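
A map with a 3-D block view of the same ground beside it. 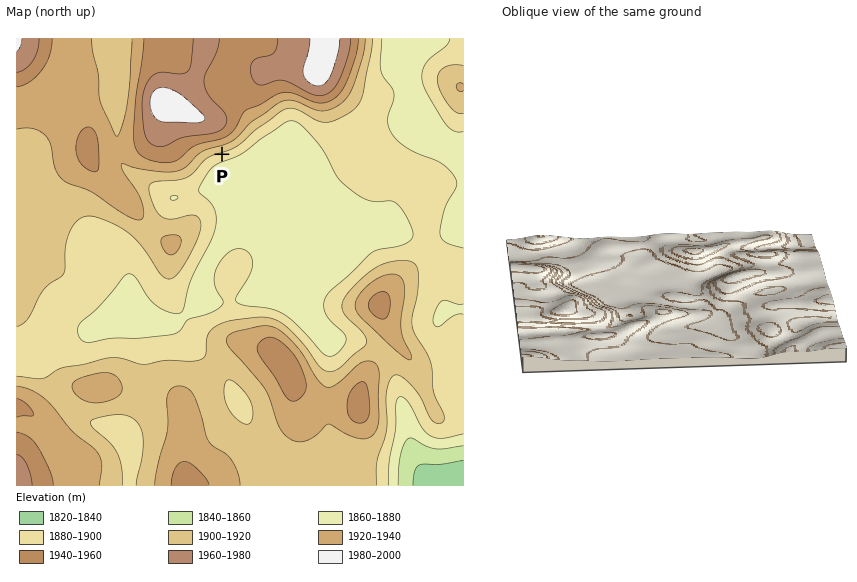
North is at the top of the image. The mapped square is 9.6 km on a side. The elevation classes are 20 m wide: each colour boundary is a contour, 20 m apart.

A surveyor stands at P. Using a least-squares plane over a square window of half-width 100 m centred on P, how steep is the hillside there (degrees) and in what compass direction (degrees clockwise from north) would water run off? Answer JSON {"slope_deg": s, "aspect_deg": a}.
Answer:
{"slope_deg": 7, "aspect_deg": 163}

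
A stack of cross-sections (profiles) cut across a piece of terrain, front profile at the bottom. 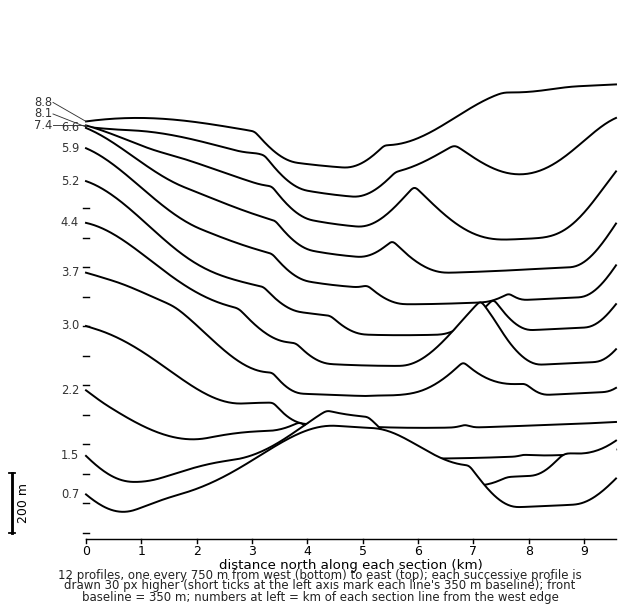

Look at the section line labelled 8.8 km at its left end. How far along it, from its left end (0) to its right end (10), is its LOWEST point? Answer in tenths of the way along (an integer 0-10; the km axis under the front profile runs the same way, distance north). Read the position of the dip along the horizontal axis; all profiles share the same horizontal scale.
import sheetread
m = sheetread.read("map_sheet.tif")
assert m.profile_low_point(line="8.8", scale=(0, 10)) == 5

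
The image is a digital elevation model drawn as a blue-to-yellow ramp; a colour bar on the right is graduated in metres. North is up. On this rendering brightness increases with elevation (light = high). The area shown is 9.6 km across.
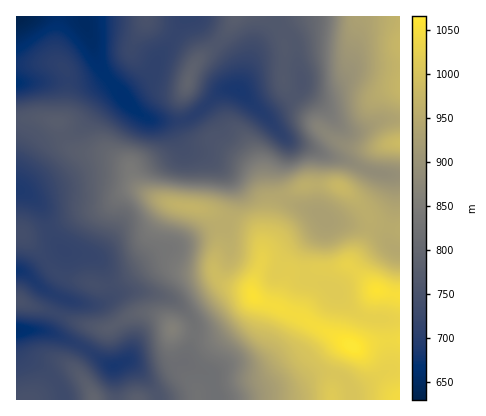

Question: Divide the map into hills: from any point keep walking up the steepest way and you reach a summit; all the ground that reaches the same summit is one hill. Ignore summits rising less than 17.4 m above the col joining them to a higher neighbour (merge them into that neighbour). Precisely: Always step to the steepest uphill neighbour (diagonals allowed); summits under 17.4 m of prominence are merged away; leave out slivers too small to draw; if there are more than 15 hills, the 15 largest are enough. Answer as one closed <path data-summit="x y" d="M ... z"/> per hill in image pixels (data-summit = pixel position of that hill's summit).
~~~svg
<path data-summit="352 346" d="M276 16l-84 0 39 42 5 14 2 18-12-1-6 3-26 23-14 6-32-2-10-7-13-12-18-22-10-18-13-44-68 0 0 174 10 3 12 9 6 10 8 24 11 14-37 24 20 17 32 12 22 1 18-10 14-3 32 5 14 7 11 11 6 12-1 10-9 24-33 14-13-4 17 22 2 8 242 0 0-80-36-3-12-8-17-19 20-24 23-20 10-3 8 6 4-1 0-72-9 0 4 8 0 22-7 24 0 10-8-9-18-5-34-5-8-7-24-9-13-9-5-12 0-16 9-24-3-8-18-20 28-20 7-8 1-8-5-18-2-20-19-18z"/><path data-summit="400 46" d="M400 16l-123 0-1 8 19 18 7 46 16 14 18 20 10 8 10 1 26-11 18-2z"/><path data-summit="172 330" d="M138 291l-18 2-20 11-6 1-32-7-10 26-6 6 40 18 26 18 16-5 14 11 10 2 32-12 10-26 1-10-2-6-19-19-10-5z"/><path data-summit="340 186" d="M286 139l0 11-8 18 0 16 5 12 5 5 26 10 18 11 44 7 4 2 8 9 0-10 7-24 0-22-5-9-26-6-18-9-24-6z"/><path data-summit="188 82" d="M192 16l-6 0-2 2-9 18-16 20-7 18-28 22 14 16 10 7 12 2 28-2 16-12 16-15 6-3 11-1-1-16-5-14z"/><path data-summit="400 142" d="M302 84l-8 12-28 20 22 24 34 14 24 6 28 12 26 2 0-55-18 1-26 11-10-1-10-8-18-20-16-14z"/><path data-summit="146 16" d="M186 16l-102 0 13 44 10 18 17 19 28-23 7-18 16-20z"/><path data-summit="94 400" d="M40 330l-24 0 4 18 8 11 12 7 15 14 7 10 2 10 52 0-2-34-42-25z"/><path data-summit="378 290" d="M388 243l-16 7-37 42 17 17 12 8 36 3 0-70-4-1z"/><path data-summit="22 234" d="M20 190l-4 0 0 80 12 3 35-23-11-14-11-30-7-7z"/><path data-summit="20 302" d="M22 271l-6 1 0 58 30 1 6-7 9-26-21-11z"/><path data-summit="138 400" d="M126 361l-12 5 2 34 42 0 0-4-6-10-20-22z"/>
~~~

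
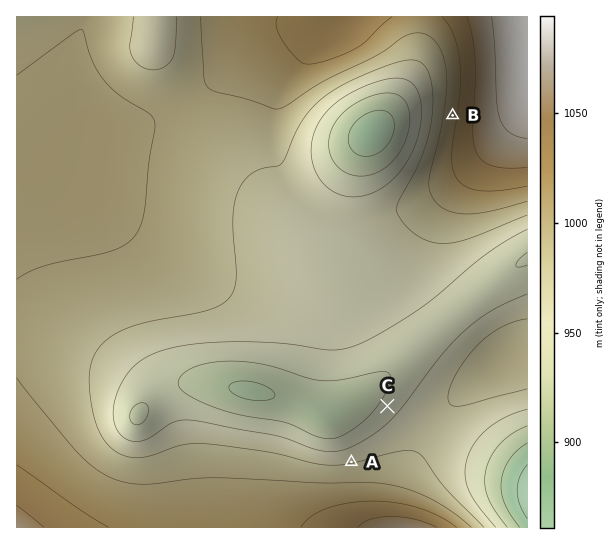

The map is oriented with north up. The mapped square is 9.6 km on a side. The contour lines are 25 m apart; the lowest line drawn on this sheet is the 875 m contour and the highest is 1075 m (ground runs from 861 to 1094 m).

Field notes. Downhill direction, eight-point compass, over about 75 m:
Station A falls N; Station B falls W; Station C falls NW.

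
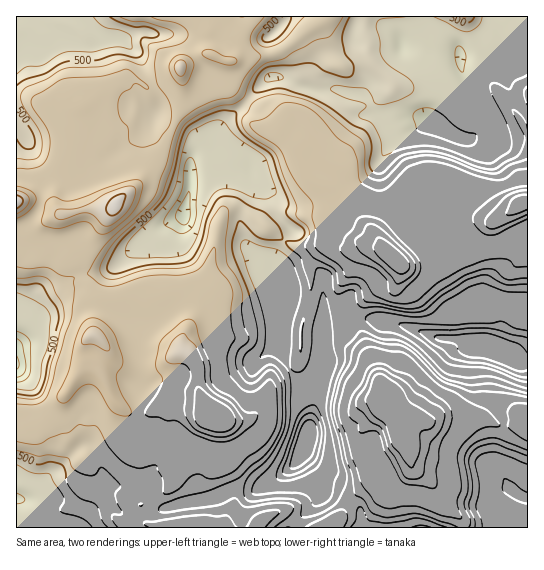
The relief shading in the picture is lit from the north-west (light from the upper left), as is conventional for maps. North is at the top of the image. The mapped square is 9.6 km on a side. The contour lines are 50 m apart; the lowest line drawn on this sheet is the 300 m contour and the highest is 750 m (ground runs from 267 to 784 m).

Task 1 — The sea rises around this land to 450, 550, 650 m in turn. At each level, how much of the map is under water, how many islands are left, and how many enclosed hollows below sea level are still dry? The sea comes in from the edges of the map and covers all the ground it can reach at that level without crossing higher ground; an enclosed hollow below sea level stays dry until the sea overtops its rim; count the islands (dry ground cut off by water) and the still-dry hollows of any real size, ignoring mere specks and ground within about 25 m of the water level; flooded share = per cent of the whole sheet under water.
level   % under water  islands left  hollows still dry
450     16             0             2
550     45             0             0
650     89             6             0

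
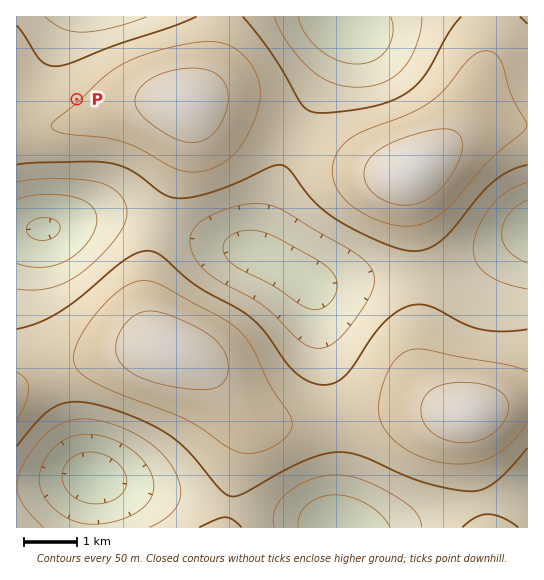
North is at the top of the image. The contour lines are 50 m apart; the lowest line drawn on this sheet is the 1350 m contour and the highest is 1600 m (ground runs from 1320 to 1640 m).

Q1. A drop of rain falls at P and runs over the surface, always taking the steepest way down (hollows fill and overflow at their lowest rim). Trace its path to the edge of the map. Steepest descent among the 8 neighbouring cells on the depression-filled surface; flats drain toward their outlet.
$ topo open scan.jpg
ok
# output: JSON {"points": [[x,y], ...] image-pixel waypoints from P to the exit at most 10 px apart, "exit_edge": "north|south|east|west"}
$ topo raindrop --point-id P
{"points": [[77, 99], [66, 89], [61, 78], [61, 67], [61, 57], [61, 46], [61, 35], [65, 25], [69, 17]], "exit_edge": "north"}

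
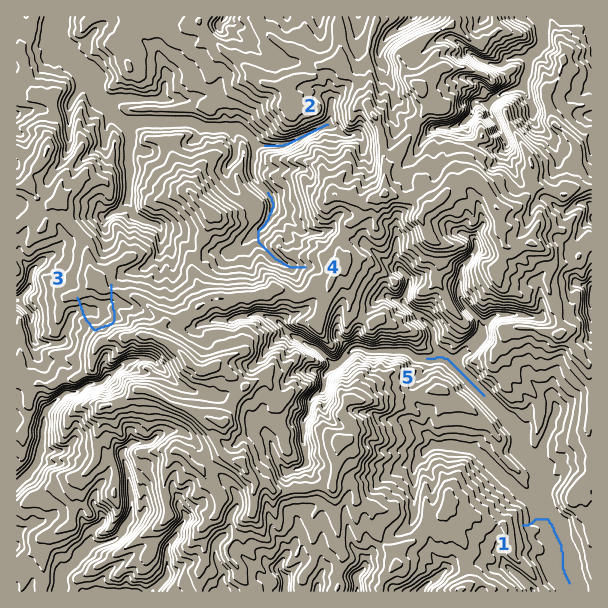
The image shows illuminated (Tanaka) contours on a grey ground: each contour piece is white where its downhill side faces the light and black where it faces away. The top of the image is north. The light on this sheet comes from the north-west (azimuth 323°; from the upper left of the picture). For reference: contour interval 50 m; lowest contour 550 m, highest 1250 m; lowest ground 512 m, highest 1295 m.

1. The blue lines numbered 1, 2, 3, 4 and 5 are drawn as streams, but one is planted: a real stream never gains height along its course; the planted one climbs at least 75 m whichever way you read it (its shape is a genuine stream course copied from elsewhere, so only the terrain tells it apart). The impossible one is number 3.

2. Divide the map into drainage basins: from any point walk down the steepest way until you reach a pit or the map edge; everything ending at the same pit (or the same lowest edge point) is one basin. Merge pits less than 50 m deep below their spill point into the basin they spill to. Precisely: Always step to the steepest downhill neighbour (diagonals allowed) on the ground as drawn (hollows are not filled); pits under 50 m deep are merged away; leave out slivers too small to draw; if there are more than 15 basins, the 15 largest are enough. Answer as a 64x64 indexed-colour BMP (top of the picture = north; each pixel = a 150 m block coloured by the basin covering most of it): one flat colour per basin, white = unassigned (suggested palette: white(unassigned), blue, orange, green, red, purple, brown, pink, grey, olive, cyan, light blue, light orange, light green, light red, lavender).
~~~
<image width="64" height="64" href="data:image/bmp;base64,Qk12CAAAAAAAAHYAAAAoAAAAQAAAAEAAAAABAAQAAAAAAAAIAAATCwAAEwsAABAAAAAAAAAA////ALR3HwAOf/8ALKAsACgn1gC9Z5QAS1aMAMJ34wB/f38AIr28AM++FwDox64AeLv/AIrfmACWmP8A1bDFAAAERERERERERESqqqp3d3cAAMzMy7u7u7sRHu7uERERAARERERERERERKqqp3d3dwAAzMzLu7u7u+7u7u4REREABERERERERERESqqnd3d3AADMzMy7u7u77u7u4REREQAERERERERERERKqnd3d3dwAMzMzLu7u7vu7u4RERERAAREREREREREREqnd3d3d3AAzMzMG7u7u+7u4REREREABERERERERERESqp3d3d3cADMzMERu7u77u7hEREREQAARERERERERERKqqd3d3dwAMzMEREbu77u7hERERERAAAAREREREREREqqp3d3d3AAzMwRERG77u7uEREREREAAABERERERERERKqqd3d3cADMzBERERvu4REREREREQAAAERERERERERESqp3d3d3AMzBEREREeERERERERERVQAARERERERERERKqnd3d3d8zBERERERERERERERERFVVQAERERERERERKqqpxERd3zMEREREREREREREREREVVVVQRERERERERKqqoRERERHMERERERERERERERERERVVVVVUREREREREqqqhERERERERERERERERERERERERFVVVVVVERERERERKqhEREREREREREREREREREREREREVVVVVVUREREREREQRERERERERERERERERERERERERERVVVVVVREREREREQRERERERERERERERERERERERERERFVVVVVVERERERERBEREREREREREREREREREREREREREUVVVVVUREREREREERERERERERERERERERERERERERERRVVVVVREREREREVRERERERERERERERERERERERERERFFVVVVVURERERFVVUREREREREREREREREREREREREREUVVVVVVVUREVVVVVRERERERERERERERERERERERERERRFVVVVVVVVVVVVVVURERERERERERERERERERERERERFGZmVVVVVVVVVVVVVREREREREREREREREREREREREREWZmZmZVVVVVVVVVURERERERERERERERERERERERERERZmZmZlVVVVVVURERERERERERERERERERERERERERER9mZmZmZVVVVVURERERERERERERERERERERERERERERH2ZmZmZlVVVVURERERERERERERERERERERERERERERH/ZmZmZmZmZVYRERERERERERERERERERERERERERERH/9mZmZmZmZmZhEREREREREREREREREREREREREREREf/2ZmZmZmZmZmIiEREREREREREREREREREREREREREf//ZmZmZmZmZmIiIhERERERERERERERERERERERERER//9mZmZmZmZmIiIiIhERERERERERERERERERERERERH//2ZmZmZmIiIiIiIiIiIiESIhERERERERERERERERH///ZmZmZmIiIiIiIiIiIiIiIiIhEREREREREREREREf//9mZmZmIiIiIiIiIiIiIiIiIiERERERERERERERER///2ZmZmYiIiIiIiIiIiIiIiIiIhEREREREREREREREf//ZmZmZiIiIiIiIiIiIiIiIiIiEREREREREREREREZmZ9mZmZmIiIiIiIiIiIiIiIiIiIREREREREREREZEZmZn2ZmZmIiIiIiIiIiIiIiIiIiIhEREREREREREZmZmZmZZmZmIiIiIiIiIiIiIiIiIiIiIRERERERERERmZmZmZkGZmYiIiIiIiIiIiIiIiIiIiIiERERERERERGZmZmZmQBmYiIiIiIiIiIiIiIiIiIiIiIREREREREREZmZmZmZAGIiIiIiIiIiIiIiIiIiIiIiIiERERMxERETM5mZmZkAIiIiIiIiIiIiIiIiIiIiIiIiIiMzMzMRETMzOZk5mSIiIiIiIiIiIiIiIiIiIiIiIiIiIzMzMzERMzMzMzMzIiIiIiIiIiIiIiIiIiIiIiIiIiIjMzMzMzMzMzMzMzMiIiIiIiIiIiIiIiIiIiIiIiIiIiMzMzMzMzMzMzMzMyACIiIiIiIiIiIiIiIiIiIiIiIiKDMzMzMzMzMzMzMzAAAiIiIiIiIiIiIiIiIiIiIiIiIogzMzMzMzMzMzMzMAACIiIiIiIiIiIiIiIiIiIiIiIiiIMzMzMzMzMzMwAwAAIiIiIiIiIiIiIiIiIiIiIiIiiIgzMzMzMzMzMwAAAAAiIiIiIiIiIiIiIiIiIiIiIiKIiIMzMzMzMzMzAAAAACIiIiIiIiIiIiIiIiIiIiIiKIiIiDMzMzMzMzMwAAAAIiIiIiIiIiIiIiIiIiIiIiIoiIiIMzMzMzMzMzMzIiIiIiIiIiIiIiIiIiIiIiIiIiiIiIMzMzMzMzMzMzMiIiIiIiIiIiIiIiIiIt0iIiIiCIiIMzMzMzMzMzMzMyIiIiIiIiIiIiIiIiLd3d3SIiAIiIMzMzMzMzMzMzMzIiIiIiIiIiIiIiIiLd3d3d0iAAiIgzMzMzMzMzMzMzMiIiIiIiIiIiIiIiLd3d3dAAAACIiDMzMzMzMzMzMzMyIiIiIiIiIiIiIiLd3d3QAAAAAIiIgzMzMzMzMzMzMzIiIiIiIiIiIiIiLd3d3QAAAAAAiIiIMzMwAzMzMzMzMiIiIiIiIiIiIiLd3d0AAAAAAAAIiIiIMwAAMzMzMzMyIiIiIiIiIiIiLd3d3QAAAAAAAAiIiIiIAAAzMzMzMz"/>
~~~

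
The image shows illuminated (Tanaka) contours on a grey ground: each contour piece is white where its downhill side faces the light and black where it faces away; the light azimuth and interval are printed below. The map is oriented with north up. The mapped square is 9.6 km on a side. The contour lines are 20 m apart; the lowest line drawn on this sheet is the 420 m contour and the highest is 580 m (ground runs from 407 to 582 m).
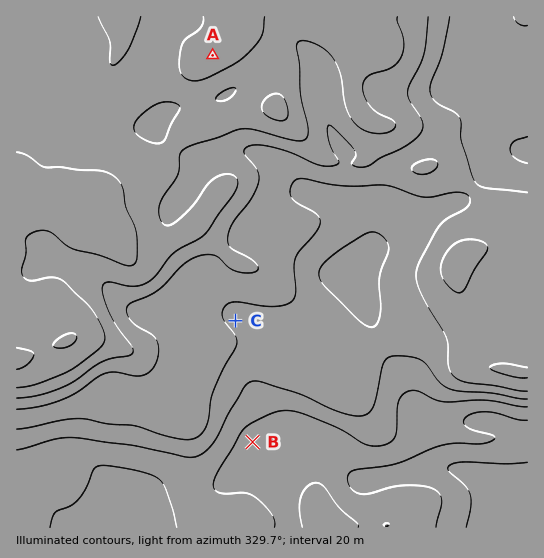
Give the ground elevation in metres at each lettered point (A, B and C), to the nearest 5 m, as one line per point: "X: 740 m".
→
A: 575 m
B: 455 m
C: 500 m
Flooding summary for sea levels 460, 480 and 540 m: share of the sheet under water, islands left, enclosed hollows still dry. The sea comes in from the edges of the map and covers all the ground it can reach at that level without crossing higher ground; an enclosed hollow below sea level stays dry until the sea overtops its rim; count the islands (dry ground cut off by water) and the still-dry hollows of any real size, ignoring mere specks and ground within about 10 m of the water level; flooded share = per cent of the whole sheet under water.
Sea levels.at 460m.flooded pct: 14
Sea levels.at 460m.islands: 0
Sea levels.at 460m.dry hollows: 0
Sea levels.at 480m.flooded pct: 23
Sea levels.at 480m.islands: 0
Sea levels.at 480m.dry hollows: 0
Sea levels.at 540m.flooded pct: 71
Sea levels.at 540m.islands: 0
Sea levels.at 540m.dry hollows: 0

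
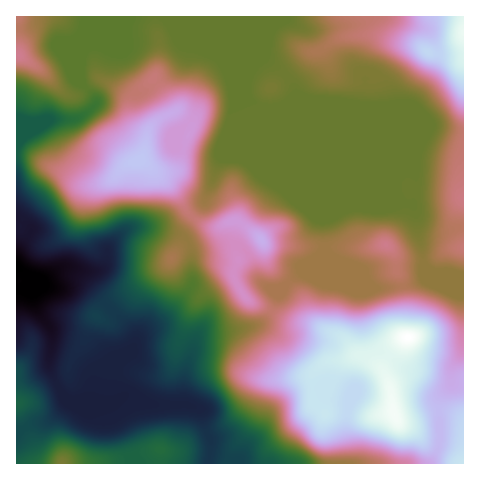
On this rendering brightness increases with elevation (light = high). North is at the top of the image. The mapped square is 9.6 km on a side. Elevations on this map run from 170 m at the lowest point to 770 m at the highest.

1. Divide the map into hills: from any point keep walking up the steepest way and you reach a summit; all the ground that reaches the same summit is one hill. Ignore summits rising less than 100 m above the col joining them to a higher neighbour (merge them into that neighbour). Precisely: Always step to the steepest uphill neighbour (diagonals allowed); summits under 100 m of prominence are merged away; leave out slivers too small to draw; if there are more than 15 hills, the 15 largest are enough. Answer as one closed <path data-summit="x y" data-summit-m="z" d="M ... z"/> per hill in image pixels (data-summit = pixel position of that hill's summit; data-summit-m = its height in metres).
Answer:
<path data-summit="407 337" data-summit-m="770" d="M167 18l-3 1 18 23 33 15 37 46 11 6 26 28 35 86 0 28-13 10-11 13-19 16-9 22-10 11-26 7-30 1-10 8-12 38-1 27 16 4 3 4 2 13 7 15-2 23 254 1 1-186-18-5-11 1-11-7-2-21-5-15 0-13-4-12 3-18 0-9-3-11-137-58 11-4 9-9-6-17-11-12-15-10z"/><path data-summit="137 161" data-summit-m="648" d="M160 16l-73 0-2 32-5 13 0 21 14 15 0 9-17 13-29 1-22 14-10 10 0 77 10 4 5 5-15 26 0 11 17 11 10 3 19-13 13 0 15 4 8-2 8-8 3-16 17-16 7-3 19 0 27 5 26-31 25-63 0-11 4-21-1-17-6-16-12-16-33-15-8-9-6-11z"/><path data-summit="463 33" data-summit-m="746" d="M463 16l-302 1 103 41 15 10 11 12 6 17-9 9-11 4 135 56 5 13-3 27 4 12 0 13 5 15 2 21 11 7 11-1 17 4z"/><path data-summit="262 239" data-summit-m="617" d="M230 78l4 28-4 21 0 11-25 63-24 30-13 0 15 5 7 9 2 40-21 27-9 8-16 10-9 9-4 10-19 14-6 13 1 27 20-8 24 9 29 0 3-33 11-32 10-8 30-1 26-7 10-11 9-22 19-16 11-13 13-10-1-34-34-80-26-28-11-6-6-9z"/><path data-summit="62 463" data-summit-m="439" d="M31 288l-2 2-13 1 1 173 192-1 2-23-12-32-12-4-34 0-24-9-21 9-6 0-12-4-20 1-4-2-16-29-1-9 3-15 0-13-17-29z"/><path data-summit="18 55" data-summit-m="529" d="M85 16l-69 1 1 126 9-9 22-14 29-1 17-13 0-9-14-15 0-21 5-13z"/>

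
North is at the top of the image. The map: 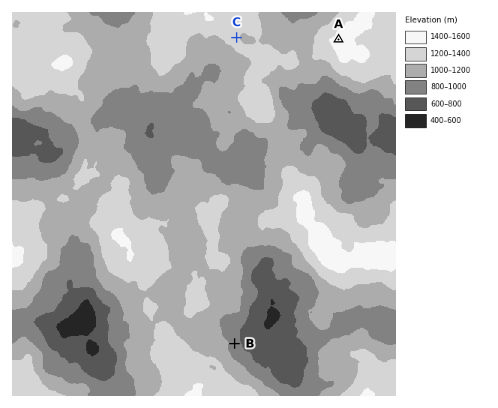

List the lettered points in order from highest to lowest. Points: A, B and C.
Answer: A C B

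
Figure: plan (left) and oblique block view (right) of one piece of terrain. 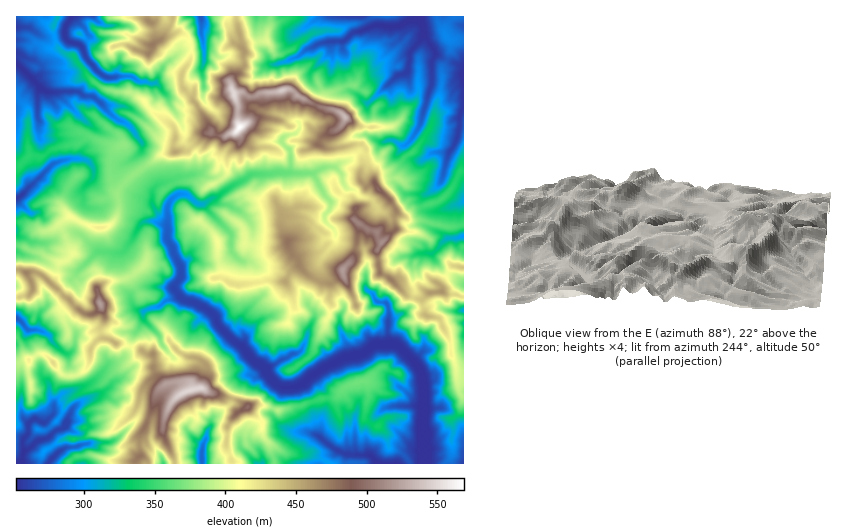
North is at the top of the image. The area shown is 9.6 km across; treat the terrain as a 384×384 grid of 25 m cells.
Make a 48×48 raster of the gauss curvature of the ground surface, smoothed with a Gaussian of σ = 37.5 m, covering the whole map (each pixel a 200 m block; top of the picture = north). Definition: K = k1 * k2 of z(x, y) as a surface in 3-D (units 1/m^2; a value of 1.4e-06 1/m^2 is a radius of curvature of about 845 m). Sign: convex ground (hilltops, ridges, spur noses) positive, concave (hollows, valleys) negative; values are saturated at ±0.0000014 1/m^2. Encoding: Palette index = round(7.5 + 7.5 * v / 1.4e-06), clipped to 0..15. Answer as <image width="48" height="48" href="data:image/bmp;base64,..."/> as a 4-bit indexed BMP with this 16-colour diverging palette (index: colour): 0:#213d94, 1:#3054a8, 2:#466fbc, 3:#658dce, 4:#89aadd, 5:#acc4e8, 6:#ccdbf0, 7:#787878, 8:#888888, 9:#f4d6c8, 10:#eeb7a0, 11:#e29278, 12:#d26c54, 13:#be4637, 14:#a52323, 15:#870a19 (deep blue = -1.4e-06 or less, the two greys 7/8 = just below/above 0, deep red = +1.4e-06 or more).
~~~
<image width="48" height="48" href="data:image/bmp;base64,Qk32BAAAAAAAAHYAAAAoAAAAMAAAADAAAAABAAQAAAAAAIAEAAATCwAAEwsAABAAAAAAAAAAlD0hAKhUMAC8b0YAzo1lAN2qiQDoxKwA8NvMAHh4eACIiIgAyNb0AKC37gB4kuIAVGzSADdGvgAjI6UAGQqHAHdoP2Z1Z7utB5mXesVziHhnhol2d4h4eHeXlaiHWHVWh4uZeGmId3iXd3iKloiIeIZ4aZWUloY2iJHEeYZYiIeHp3eFeHd3mHTzSIbMloltd26bWnh5l4iIh3enh3iHWKaHu3a2eHdliYpSKMald3d3h3dmiXdKp2NWaGt3Z4hXeXZaj4G093iIh4d5jTdMUT9op6WImGiHZ314Av8gd1SGeYd5l2dbq3mEaXeGeHeIeGaKI4Zo2JiTl3dopWeFeI12KGZ4iHlrh4mKqHl5VXdpmIiHpnd4eHCYd2lneIhSiKdJd4Zzr1h2iIaGr0d9iHj8xnh3iImGmlWWhodwuniHhpmeOGdpN1kFmXiZWGiWVoqXh5WIi4SFeIlHWHHCxll3VmpN8w+qmKZXhmeZamZeVmd4ZyX6N1bYjWhFlpZz2Ie3hpqHeIiHdmh2ev13WuZoVphhl4RnZ4p6eXWYi2mIx32CCQh6mI8pd2mnSJT3ddJYiId4hXiIbWY8Xxx1eZJod5cOZ0o687ZreHh4h4WCRPDwLoVnHvxqbFf/R2uzCnl4d3d3dol5iS6+mhNqiZyJRob6qHd5oOaYiIend4iGgi/TaGicONRZa3SxRnd0cNOpeIdluHd3L1D02VeoaU1nV3dHd3h18MmHd3iIdId2xn7wemiUCndXeHeHiIiGlzeGeIeIh4h2iNUoxpWI7FeHd5eHeIialZd4d4d3d4d3iGCrl5lmqGd4h4d3d3hXWpeJh4d4iIeHihl8SWi1aneYd4d2d3i6Ooh4aId3iIh4mFhaNoajiIeWd3aah3Wjmohnd3iIeHd1mYZ5yWhnln1ZeXiJd3elhXtnmHeHeHeHd3imN1eIiEiXh4iId3dnP645aIh3d4mmhveIOWWHh2iHhneHd4d4k0VoiHdrd4eHVUN27HiHh5h3d3h3h4d4SWqnh4d4iHiImIi4WIdnZ4iHiIiHd3d4d3d2d3d3d3dpl7TraXeNd4eGl7t3d3d4iHiJhYh3dnd3d4c1eHaIeXeoiHZ3d3dWaFeHaoh3hWiHd3ZlhXmoeIdlZ4Z3iJV27GeIdVlptvSZaHhNqJeEl4e4d4d3eJxXZ1VX1Wl0ejmWVnt+NnWIeYd3eIeHa5d4eIjwT4d3lZZ4qKKniIaHeHqlaWhpiId3hndo7PZ3fIiIagC2mHh4lohsuYfGTGd4eHeKoIVZVnh4v30cinmXl3ZndWhbV5lZWJNXsop4dpAHkInXh2d3d3d4doS6hkp4l1YmXSCls5uohE4meHaHh4d3d6gUadpneW7Xp9yT/otodohsh4iFh3d3h3Sa8KeVmFN30dWooUvJeHh4h4eIeHiHd3WfWjhlaIlLR2h5iFZ3h4d3aIh5d3d3iMX2uWjnd5nFeChZWFdmeWd3d4h3aHl3dkd38sWXeFdmmKd4XGuWiJeHh3d4iIeHSLCzVkh6d4h7eGSImWaKVZd3d4d4iHiIdfKMqqUnV3h3aIiHiHiHx4h4h3eIeId3xGRb+TvId8inhnh3WIdph4V4d3eHeA=="/>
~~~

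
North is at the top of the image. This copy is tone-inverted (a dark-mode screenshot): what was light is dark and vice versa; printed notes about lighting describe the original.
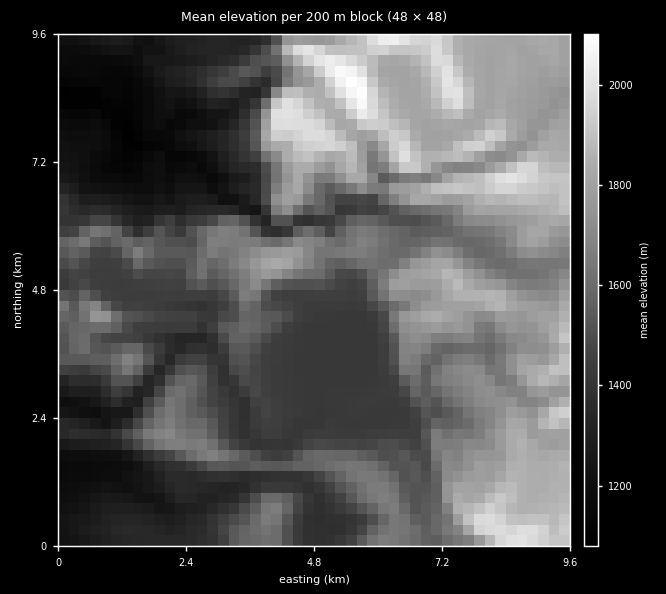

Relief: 1070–2110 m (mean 1560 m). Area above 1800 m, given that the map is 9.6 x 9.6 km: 18.9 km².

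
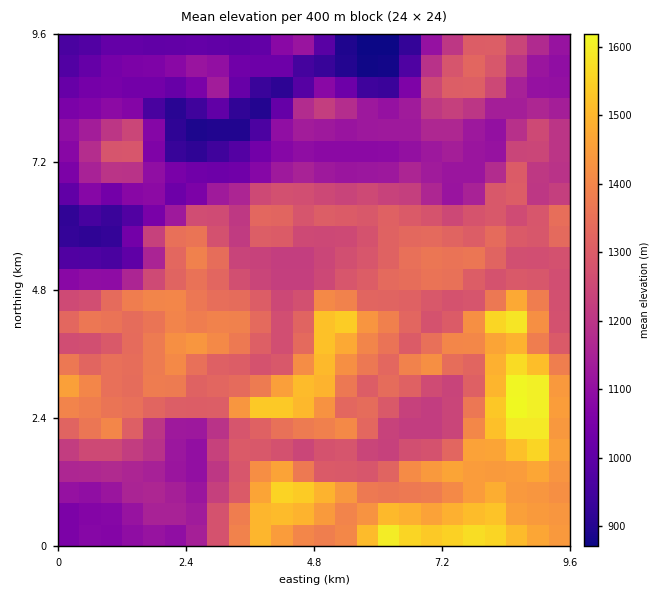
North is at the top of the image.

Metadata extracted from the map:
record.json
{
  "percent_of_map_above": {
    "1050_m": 86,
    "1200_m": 63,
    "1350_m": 28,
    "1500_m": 7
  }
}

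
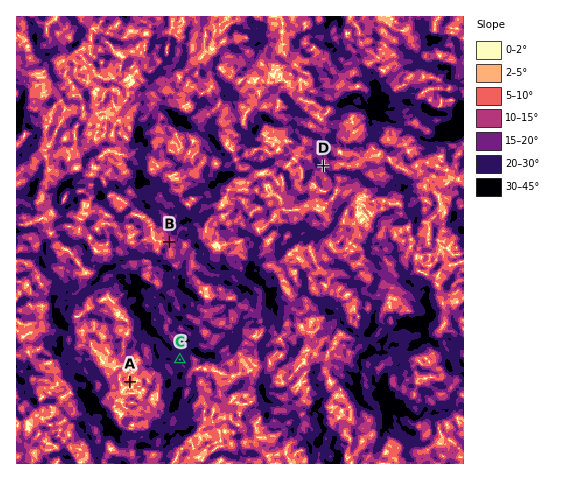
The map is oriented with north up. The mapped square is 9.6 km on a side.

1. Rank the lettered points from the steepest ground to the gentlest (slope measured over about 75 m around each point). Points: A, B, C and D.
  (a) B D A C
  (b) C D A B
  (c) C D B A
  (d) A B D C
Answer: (c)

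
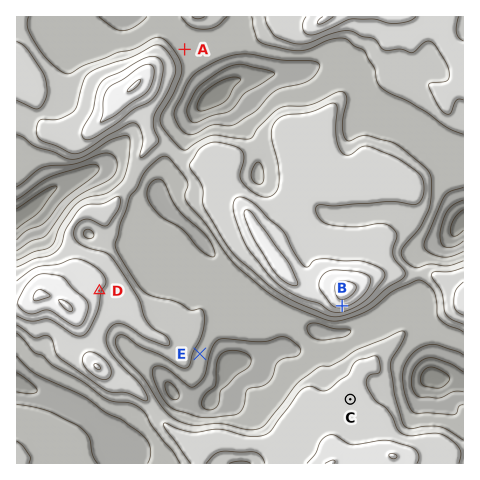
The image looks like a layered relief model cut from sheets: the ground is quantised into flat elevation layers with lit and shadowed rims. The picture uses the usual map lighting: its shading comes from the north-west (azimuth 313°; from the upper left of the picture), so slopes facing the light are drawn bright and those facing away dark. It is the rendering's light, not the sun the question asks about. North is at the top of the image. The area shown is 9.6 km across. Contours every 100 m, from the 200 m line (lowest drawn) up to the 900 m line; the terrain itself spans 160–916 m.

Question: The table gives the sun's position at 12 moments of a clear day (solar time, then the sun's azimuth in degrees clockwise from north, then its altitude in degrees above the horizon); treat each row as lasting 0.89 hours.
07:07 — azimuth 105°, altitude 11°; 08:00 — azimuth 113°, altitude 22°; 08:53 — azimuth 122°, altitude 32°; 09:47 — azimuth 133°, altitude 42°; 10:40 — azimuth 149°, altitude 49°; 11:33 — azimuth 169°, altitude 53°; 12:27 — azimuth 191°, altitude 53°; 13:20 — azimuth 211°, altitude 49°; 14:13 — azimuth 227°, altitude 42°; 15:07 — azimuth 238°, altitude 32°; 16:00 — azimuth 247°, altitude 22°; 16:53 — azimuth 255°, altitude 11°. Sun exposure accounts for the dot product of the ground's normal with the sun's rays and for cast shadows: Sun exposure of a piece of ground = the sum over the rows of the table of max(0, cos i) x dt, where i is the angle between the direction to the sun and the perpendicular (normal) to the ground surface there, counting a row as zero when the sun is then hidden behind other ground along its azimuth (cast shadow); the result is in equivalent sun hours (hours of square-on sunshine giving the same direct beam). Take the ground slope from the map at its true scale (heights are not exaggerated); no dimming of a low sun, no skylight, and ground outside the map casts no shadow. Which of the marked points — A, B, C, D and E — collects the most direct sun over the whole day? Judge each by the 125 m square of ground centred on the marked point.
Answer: B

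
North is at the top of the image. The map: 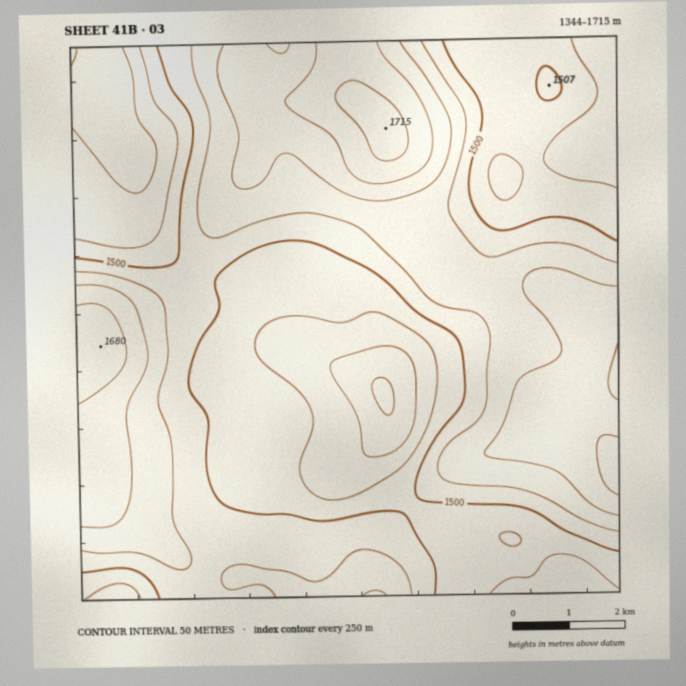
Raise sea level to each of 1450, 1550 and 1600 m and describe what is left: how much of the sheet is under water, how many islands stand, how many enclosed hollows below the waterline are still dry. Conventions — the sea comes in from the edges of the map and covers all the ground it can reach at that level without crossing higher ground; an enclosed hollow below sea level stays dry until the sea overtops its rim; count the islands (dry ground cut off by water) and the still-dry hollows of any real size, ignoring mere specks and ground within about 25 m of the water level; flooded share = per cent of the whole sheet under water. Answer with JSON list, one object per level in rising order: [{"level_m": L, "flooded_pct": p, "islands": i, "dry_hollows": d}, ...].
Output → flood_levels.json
[{"level_m": 1450, "flooded_pct": 9, "islands": 0, "dry_hollows": 1}, {"level_m": 1550, "flooded_pct": 61, "islands": 0, "dry_hollows": 0}, {"level_m": 1600, "flooded_pct": 79, "islands": 0, "dry_hollows": 0}]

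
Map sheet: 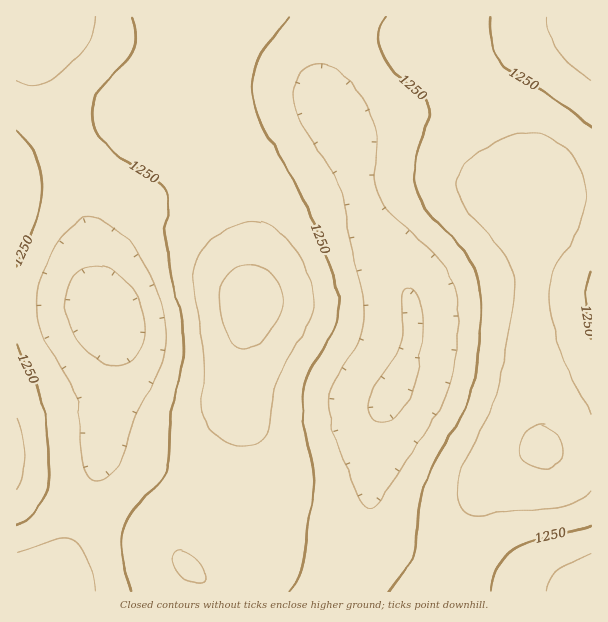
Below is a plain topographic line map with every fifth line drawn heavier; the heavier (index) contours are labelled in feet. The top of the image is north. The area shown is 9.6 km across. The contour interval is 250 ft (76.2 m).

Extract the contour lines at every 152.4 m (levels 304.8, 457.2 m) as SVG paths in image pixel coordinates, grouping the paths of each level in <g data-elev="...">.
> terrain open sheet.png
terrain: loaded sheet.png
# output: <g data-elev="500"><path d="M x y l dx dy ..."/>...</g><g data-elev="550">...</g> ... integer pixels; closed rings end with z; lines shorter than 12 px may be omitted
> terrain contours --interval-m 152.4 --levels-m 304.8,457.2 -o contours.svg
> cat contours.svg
<g data-elev="304.8"><path d="M547 591l4-12 7-9 12-8 21-8"/><path d="M17 553l39-13 9-1 7 1 8 6 7 13 6 17 3 15"/><path d="M368 509l-5-3-4-8-20-50-7-23-3-18 1-12 4-12 21-36 6-15 3-18-2-21-11-48-10-53-8-18-31-49-6-14-2-12 0-13 5-11 7-7 11-4 12 1 12 8 13 13 13 18 5 12 4 13 0 14-2 34 5 18 14 20 37 34 13 15 9 17 5 21 1 24-3 31-4 23-7 19-13 24-50 77-7 8z"/><path d="M93 481l-7-7-4-12-2-15 0-31-3-17-7-16-26-47-6-16-2-17 2-13 3-13 13-28 11-15 9-9 9-6 7-2 12 3 12 7 14 14 12 16 10 19 9 23 5 19 2 18-1 15-4 15-25 48-14 44-6 10-8 8-7 4z"/><path d="M591 80l-18-12-14-17-9-18-3-16"/><path d="M96 17l-2 13-7 14-12 15-16 15-11 7-10 4-11 0-10-4"/></g><g data-elev="457.2"><path d="M196 584l7-1 3-4 0-6-3-6-6-7-9-7-8-3-6 2-2 3-1 5 5 10 9 9z"/><path d="M17 488l6-13 2-17-2-20-6-20"/><path d="M235 444l11 2 9-2 6-3 5-5 3-10 5-33 4-16 8-17 21-33 4-10 2-11 0-13-3-14-6-15-8-13-9-12-9-9-9-5-11-3-9 0-12 3-13 6-12 8-12 13-6 18 0 21 9 60-1 50 2 15 4 10 7 8 9 6z"/><path d="M591 415l-21-41-8-20-9-31-4-27 1-14 4-12 22-38 8-17 3-18-2-17-4-11-6-10-9-10-9-8-9-5-11-3-10-1-11 2-19 8-24 16-11 10-5 12 1 12 5 12 33 39 11 17 6 13 2 15-11 72-5 24-11 30-27 57-4 15 0 14 3 7 5 5 6 3 9 1 33-6 51-4 17-6 10-10"/></g>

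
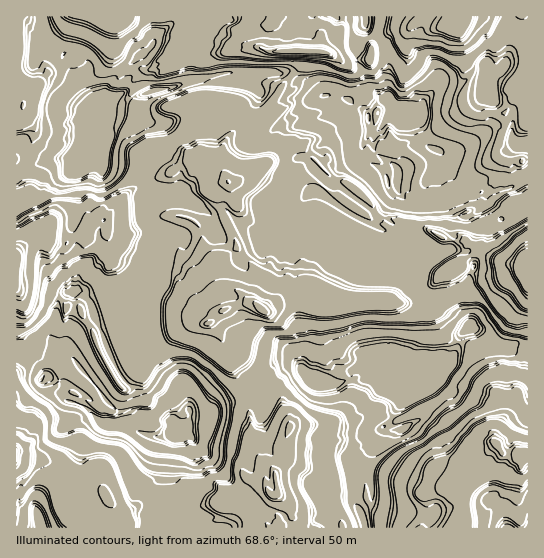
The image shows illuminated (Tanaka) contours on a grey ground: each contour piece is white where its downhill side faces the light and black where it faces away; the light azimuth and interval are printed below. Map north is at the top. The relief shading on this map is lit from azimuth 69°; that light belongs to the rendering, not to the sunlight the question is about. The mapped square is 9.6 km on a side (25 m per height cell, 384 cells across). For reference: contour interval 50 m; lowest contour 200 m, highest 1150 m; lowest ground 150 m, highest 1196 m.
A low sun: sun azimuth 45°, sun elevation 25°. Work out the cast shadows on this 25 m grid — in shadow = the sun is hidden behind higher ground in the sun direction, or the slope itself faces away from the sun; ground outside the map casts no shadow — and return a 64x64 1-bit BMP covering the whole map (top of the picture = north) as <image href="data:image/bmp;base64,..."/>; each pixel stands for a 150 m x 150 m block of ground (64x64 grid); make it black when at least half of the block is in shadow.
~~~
<image width="64" height="64" href="data:image/bmp;base64,Qk0+AgAAAAAAAD4AAAAoAAAAQAAAAEAAAAABAAEAAAAAAAACAAATCwAAEwsAAAIAAAAAAAAA////AAAAAAA8AAAwABoABjgAAeAAGgAAOAABgAASbAA4AAADgBtsADAAAAIAD0AeAAAAAgAKABwAAAAwAAgABgAAACAAAAAGAAAAYAAAABwAAADwAAAAMAAAANAAAAAwAAAG4AAAAAAAAAbgAAAAAAAwHuAAAEAAAHcf4AAAAAAAmA/gAAAAAAB8H+AAAAAAAbsfwAAAAIAKdh/gAAAAABj0H+AOAAAAAOgfwBwAAQAB6B8AAAABAADQPgAAD/08gNBwAP4Pwf8BkGEBj//h/oegYAcf//n/jSBgDh/+Af8EYCAMAAAB/wBAAAAAAAD/AcAAAAAAEP8BgBAAAAAe/gAwAAAAAAB2BGAAAAAAAHQR4AAAAAAAUBAAAAAAAAOAAAAAAAAAHwAAAAAAAAAYAAAAAEAAAAAAAAAAQAAQAAAAAACwAEAAAAAAA6AAkAAAAAADAAIgAAAAAAYAAAAAAAAADgAAAAAAABQEAAAAADAAHAAAAAEAIAAUAAAAAgAAABAAAAAAAABACAAAAAAGAoAIAAAAAAgDAABwAAAIEwIABHAAAAgSAAAAQAAAABAAAAQAAAAHkBgAfcAGB4cgCAAw+D+/84IAAAH////7HwAAMAf//7MeAABwAP//E742AeAABwATvxAP4AAAAAMfAA/4IAAABh4AH+BgAAAaAAAPgAAAAAoAAA=="/>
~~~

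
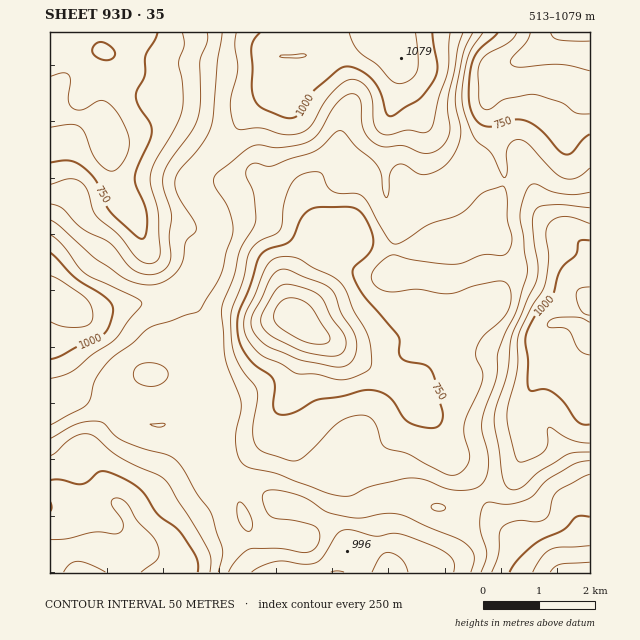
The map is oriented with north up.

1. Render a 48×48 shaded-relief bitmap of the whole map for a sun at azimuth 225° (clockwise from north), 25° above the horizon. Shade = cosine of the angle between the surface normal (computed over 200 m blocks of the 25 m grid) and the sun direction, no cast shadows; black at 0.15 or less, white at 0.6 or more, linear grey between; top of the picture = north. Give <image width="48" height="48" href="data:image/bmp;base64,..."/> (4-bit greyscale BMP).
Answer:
<image width="48" height="48" href="data:image/bmp;base64,Qk32BAAAAAAAAHYAAAAoAAAAMAAAADAAAAABAAQAAAAAAIAEAAATCwAAEwsAABAAAAAAAAAAAAAAABEREQAiIiIAMzMzAERERABVVVUAZmZmAHd3dwCIiIgAmZmZAKqqqgC7u7sAzMzMAN3d3QDu7u4A////AKmHZ4iZmr3sqHZURZzKmauph1VWeIibzKmHeJmqq87sqHZUV6uoiauodlVFeJmszLqZqqq7vO/tuYZWirqGeZl2VVRFiZq8zLuquqrM3u7cuoiavLhlZ3ZVVmVWmqu7q6qqmZrd3u3MuZq8ypZFZmVniId4q7uZmoiZiJzd3d3MqZu6l2VWd2eJmHeKvLqIqomZib3dzN3LqJqHVEV4h3iIdWeb3KiJqpq6m97czdy6iIdUNGeJiIiGRGis3JiaqruprO7czdypdmVEV4mZiIdkNXmt25mqqrqZve3c3cuXZVRWiZmYiHZUV5rN26qqvKmazu3d3LmHZVZniZmYh2ZWebze3Lqazqms7u3cupiHZWd4mZmYd2Znis3e7Kib76rN7dy6qZiIdmd4mZmId2d4m83e3Jic3avMy7qZmZmZdmeImZiHdmd4q7zd25i9zKqqmph4iJmZdmZ4mYh3dmeJq7vNy5rNy5mYiYh4iJmYZVZ4iHd3ZWiaq6u8y6vMuqmYiIiImZmXVFVnh2VmZomququ8zMvMqbqYiIiZqqmGM0RVZURniau6qqvN3cu6mbqZmZmruqqFIiMzMiR6u7uqqqvN3tuaqqqqqqq7qpmEERIREke8zLqqqqu839uqu6u7qZmqmapzAAERNYzu3LqZmaqr3tu7uru6mImaqqpyABIket//3LqaqqqazcuqqbupdnmqqrliEjRYvf//3KqqqqqZvMqZmaqGVWiaqqlkRFaL3//+3Lu7u6qZvcqZqpdTNEVomph2VVad7//+7cu7uqqqzcqrqmQRIzNFeZh3VEau///+3LqqqqqrzMzLmDISRDI1iZh2VEe+/+7cupiZiZqqq93ahzIkVCJIu6h2VGnO3LqZmYd3eImYnO7amSI1VCJr7KiHZovMqZiJqpiIiJmInO7LqSI0QiSd7KmYd5u5iIiazbmZmqmJvf7LmCI0Mia+26uod5mHiZqs/8maqqmZzu25ZTRVMkje3NyXZ3d3irvO/qmaqqmaztqGQ1ZlNHvv7tp2Znd4m83f/JmqqpmazLhUNGdkNq3//rhmdniIm83d25mqqZmau6ZDRXdTN73u7Jd3d4iJq8u7upmqmYmZq5ZFZ3ZDR6zMypiZiJqaq7qqupq7qYmZqoZVeGZEWKu7qpmqmbu7u6qrzLzcqYiIqoZWiXdmebu6qpqqqs3cy6rN7d3cqHd4mXVWiYh3isy7qqqqq83dyprO/t3bllVXh1RXiYiIm8zLuqu7u83cqInO/su5dCJGdlVniJmZm9zLu7zMvN3Ll3m97bqoYgBHdlZ4h5qqrMy6q8zczNy5h3m97rqoUgFYh3eIh7uqu7uqq83cvMuZmIm+/suYUgJoh4iId8u6u6qqvM3MvMqZmprP/8uYUgJnd3d3d7u7uqqrvMzMzcuqqqrf/cqHUgJnh3d3d5q7qZqqq7vM3cupmZrOy6l1QhN5mHd2ZomqmHiaq7vM3LmIiIrMqphlQzWKqYd3d4iZhmiqu8vNy5h3eJq7mZhlVVaKmHZ3iA=="/>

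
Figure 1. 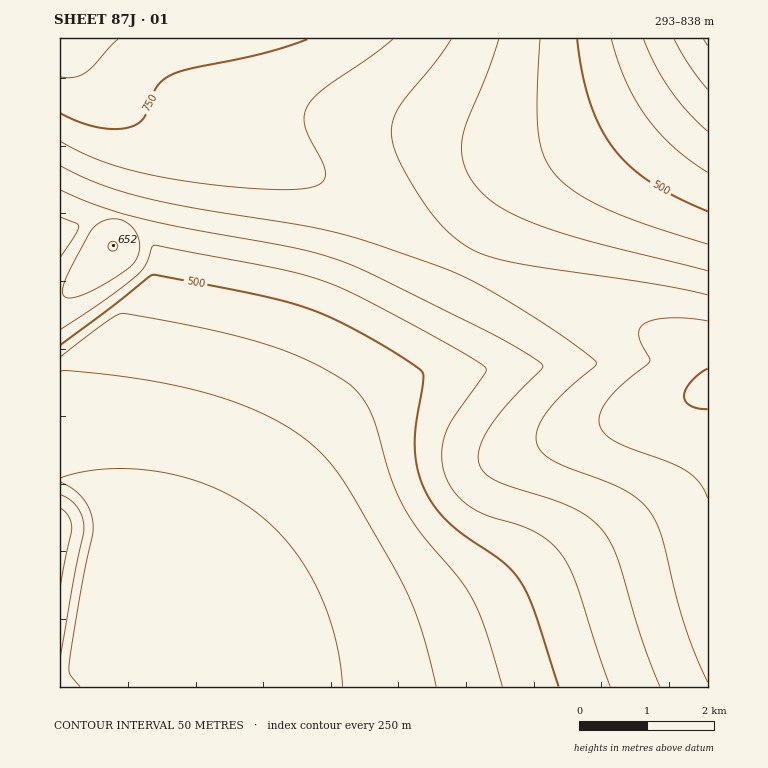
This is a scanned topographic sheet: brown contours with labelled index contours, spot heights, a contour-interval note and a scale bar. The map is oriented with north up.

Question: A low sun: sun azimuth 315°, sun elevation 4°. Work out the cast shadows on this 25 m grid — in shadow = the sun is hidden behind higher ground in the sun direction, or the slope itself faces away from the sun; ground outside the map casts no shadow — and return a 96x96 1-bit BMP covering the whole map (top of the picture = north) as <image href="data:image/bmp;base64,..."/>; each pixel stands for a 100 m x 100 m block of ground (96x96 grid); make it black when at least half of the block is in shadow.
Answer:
<image width="96" height="96" href="data:image/bmp;base64,Qk2+BAAAAAAAAD4AAAAoAAAAYAAAAGAAAAABAAEAAAAAAIAEAAATCwAAEwsAAAIAAAAAAAAA////AAAAAAD/gAAAAAAAAAAAAAD/wAAAAAAAAAAAAAD/8AAAAAAAAAAAAAD/+AAAAAAAAAAAAAD//AAAAAAAAAAAAAD//gAAAAAAAAAAAAD//gAAAAAAAAAAAAD//wAAAAAAAAAAAAD//wAAAAAAAAAAAAD//wAAAAAAAAAAAAD//gAAAAAAAAAAAAD//gAAAAAAAAAAAAD//AAAAAAAAAAAAAD//AAAAAAAAAAAAAD/+AAAAAAAAAAAAAD/+AAAAAAAAAAAAAD/8AAAAAAAAAAAAAD/4AAAAAAAAAAAAAD/4AAAAAAAAAAAAAD/wAAAAAAAAAAAAAD/gAAAAAAAAAAAAAD/AAAAAAAAAAAAAAD/AAAAAAAAAAAAAAD+AAAAAAAAAAAAAAB8AAAAAAAAAAAAAAA8AAAAAAAAAAAAAAAYAAAAAAAAAAAAAAAAAAAAAAAAAAAAAAAAAAAAAAAAAAAAAAAAAAAAAAAAAAAAAAAAAAAAAAAAAAAAAAAAAAAAAAAAAAAAAAAAAAAAAAAAAAAAAAAAAA8AAAAAAAAAAAAAAD/AAAAAAAAAAAAAAP/wAAAAAAAAAAAAAf/4AAAAAAAAAAAAB//+AAAAAAAAAAAAD///AAAAAAAAAAAAH///gAAAAAAAAAAAf///gAAAAAAAAAAA////gAAAAAAAAAAB////gAAAAAAAAAAH////AAAAAAAAAAAP////AAAAAAAAAAAf///+AAAAAAAAAAB////8AAAAAAAAAAD////8AAAAAAAAAAD////4AAAAAAAAAAD////wAAAAAAAAAAD////wAAAAAAAAAAD////gAAAAAAAAAAD////AAAAAAAAAAAD///+AfgAAAAAAAAD///+D/4AAAAAAAAD///8f/8AAAAAAAAB///5//+AAAAAAAAA///3//+AAAAAAAAAf/////+AAAAAAAAAP/////+AAAAAAAAAH/////+AAAAAAAAAD/////8AAAAAAAAAB/////8AAAAAAAAAA/////4AAAAAAAAAAf////4AAAAAAAAAAP////wAAAAAAAAAAH////gAAAAAAAAAAD////AAAAAAAAAAAH///+AAAAAAAAAAAP///8AAAAAAAAAAB////wAAAAAAAAAAD///+AAAAAAAAAAAD///gAAAAAAAAAAAB//4AAAAAAAAAAAAB/8AAAAAAAAAAAAAAIAAAAAAAAAAAAAAAAAAAAAAAAAAAAAAAAAAAAAAAAAAAAAAAAAAAAAAAAAAAAAAAAAAAAAAAAAAAAAAAAAAAAAAAAAAAAAAAAAAAAAAAAAAAAAAAAAAAAAAAAAAAAAAAAAAAAAAAAAAAAAAAAAAAAAAAAAAAAAAAAAAAAAAAAAAAAAAAAAAAAAAAAAAAAAAAAAAAAAAAAAAAAAAAAAAAAAAAAAAAAAAAAAAAAAAAAAAAAAAAAAAAAAB/gAAAAAAAAAAAAAf/8AAAAAAAAAAAAD///AAAAAABAAAAAf///gAAAAAHgAAAD////4AAAAAPgAAAP////8AAAAA="/>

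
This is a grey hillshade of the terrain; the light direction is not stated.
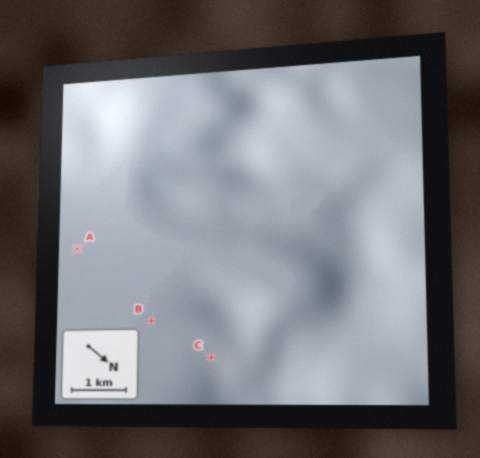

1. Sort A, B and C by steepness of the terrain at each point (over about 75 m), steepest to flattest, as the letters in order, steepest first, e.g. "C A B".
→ C B A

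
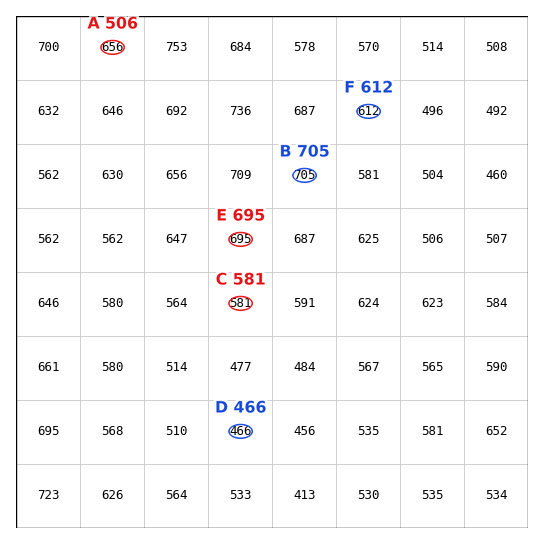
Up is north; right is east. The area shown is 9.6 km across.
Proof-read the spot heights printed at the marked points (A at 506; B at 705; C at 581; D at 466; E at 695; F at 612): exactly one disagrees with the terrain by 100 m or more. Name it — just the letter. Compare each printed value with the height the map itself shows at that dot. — A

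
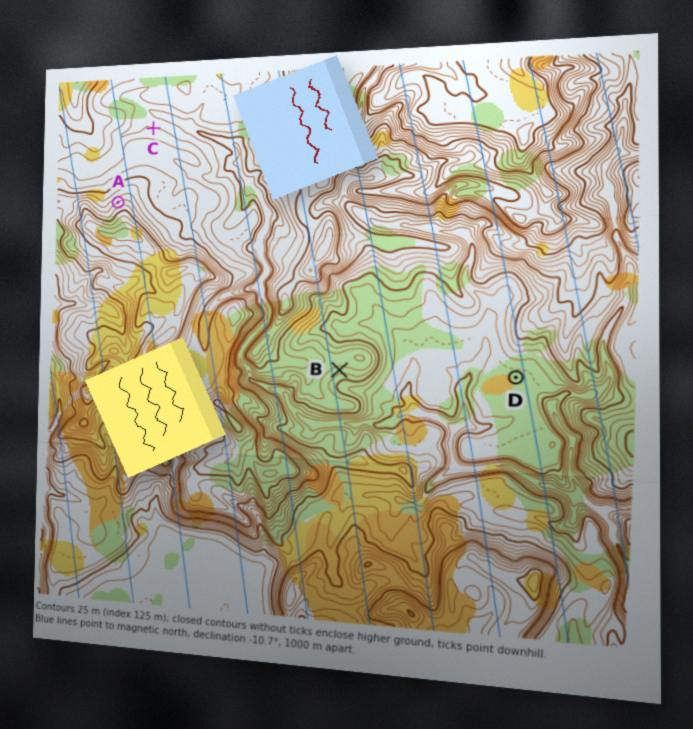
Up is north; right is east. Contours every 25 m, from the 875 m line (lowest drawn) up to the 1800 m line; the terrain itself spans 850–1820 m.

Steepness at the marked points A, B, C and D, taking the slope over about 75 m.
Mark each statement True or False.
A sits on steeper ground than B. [True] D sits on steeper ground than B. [False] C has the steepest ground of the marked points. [False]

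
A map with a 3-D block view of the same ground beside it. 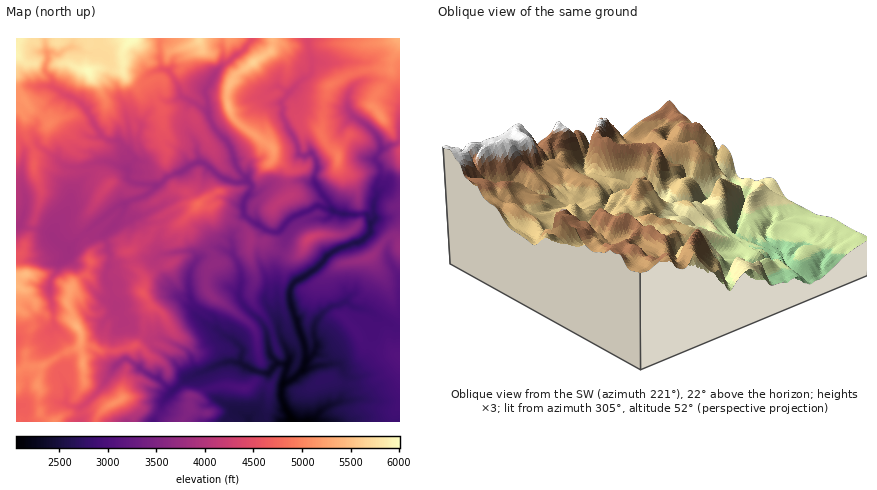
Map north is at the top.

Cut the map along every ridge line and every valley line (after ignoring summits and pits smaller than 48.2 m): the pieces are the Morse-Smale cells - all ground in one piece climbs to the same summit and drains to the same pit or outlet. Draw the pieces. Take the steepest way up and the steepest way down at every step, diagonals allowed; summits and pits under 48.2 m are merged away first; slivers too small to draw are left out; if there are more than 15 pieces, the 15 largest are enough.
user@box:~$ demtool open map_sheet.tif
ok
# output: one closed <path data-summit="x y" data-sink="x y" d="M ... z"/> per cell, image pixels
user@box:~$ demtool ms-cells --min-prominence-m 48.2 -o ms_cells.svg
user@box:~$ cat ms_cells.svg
<path data-summit="132 38" data-sink="292 422" d="M288 183l-18 1-14 9-6 0-7 11 2 12-13 20 1 18-13-6-6 0-14 9-10 15-1 18 6 24 11 10 26 14 10 10-2 15-14-1-22 10 4 18 6 8 32 18 4 6 150 0 0-94-18-8-12-9-14-3-12-6-16 6-11 12-3 6 2 14-2 14-8 6-17-2-11-34-1-46-2-10 10-26 0-6-4-6 11-12 15-8-3-8-6-6-8 0z"/><path data-summit="132 38" data-sink="292 422" d="M160 38l-115 0 3 16 10 0 16-7 10 5 16 1 8 5 3 6-2 14 7 8 10 24 3 34-3 6-8-9-8 0-8-4-15-27-11-11-24-12-22-1-12 7-2 133 6-1 6 3 14 2 10 6 3-8 13-20 3-12 16-22 0-8 11-4 12 0 18 8 0 8 4 4-9 12-1 4 2 6 22-9 22-18 14-5 16-10 8 2 14 13 10 4 17-1-9-10-9-26-15-16-6-16-26-15-11-23-9-6z"/><path data-summit="254 62" data-sink="292 422" d="M308 38l-56 0-10 13-26 21-11 18 4 28 5 10 15 16 9 26 13 16-1 7 6 0 14-9 18-1 0-13-4-5 8 5 16-2 9 2 0-8-5-8-8 2-5-2-2-10-14-26-2-14 7-10 23-22 1-14z"/><path data-summit="142 292" data-sink="292 422" d="M140 216l-10 3-6 0-4-3-16 18 6 20 0 10-4 16 17 40 13 12 14 7 12-1 24 12 12 23 28-11 14 1 2-9-2-8-8-8-30-18-26-26-12-16-9-16 7-8-4-6 2-22-4-4-8 0z"/><path data-summit="368 258" data-sink="292 422" d="M394 185l-8 0-9 9-3 8 1 16-4 4-1 10-2 4-8 6-26 9-18 18-23 15-3 6 0 10 14 42 2 18 8-6 2-6-2-22 3-6 11-12 16-6 12 6 14 3 12 9 14 8 4 0 0-142z"/><path data-summit="76 326" data-sink="292 422" d="M68 254l-10 10-9 24 6 38-4 4 1 12 12 20-4 12 7 18-1 11-16-2-11 3 1 10 12 8 29 0 0-14 19-18 17-26-4-8 0-18 10-16-7-18-16-8-9-8-12-20-9-8z"/><path data-summit="198 204" data-sink="292 422" d="M200 162l-32 15-22 18-22 9-2 14 8 1 10-3 8 6 8 0 3 2-1 24 4 6 26-3 4 1 6 8 16-12 18 4 0-16 13-20-2-12 8-14 0-4-3-5-14 1-10-3z"/><path data-summit="26 274" data-sink="292 422" d="M124 204l-10 5-46 39-8-4-14-13-24-6-6 1 0 113 8-2 14 2 17-13-6-36 1-8 7-12 1-6 10-10 2 6 9 8 12 20 13 10 11 4-9-22 4-16 0-10-6-20 16-16 4-8z"/><path data-summit="400 38" data-sink="292 422" d="M400 38l-92 0 1 12 3 8-1 14-22 20 15 13 42 4 2-1 0-14 2-4 12-9 22-1 8 5 8 9z"/><path data-summit="338 158" data-sink="292 422" d="M290 93l-2 1-7 10 2 4-1 6 15 30 2 10 5 2 8-2 5 8 0 10 3 1 14-2 4-9 1 6 11 7 3 5 4 10 3 24 8 1 4 7 3-4-1-16 3-6 0-10 4-8 0-8-7-10-8-2-24-24 0-6 12-12-10-8-24 0-16-3z"/><path data-summit="310 238" data-sink="292 422" d="M308 211l-16 7-11 12 4 6 0 6-10 26 2 10 1 46 12 35 16 1-2-18-14-42 0-10 3-6 23-15 18-18 28-10 8-9 1-6-2-10-9-2-2 10-8 8-10 3-22 0-8 3-3-12 0-6 3-2z"/><path data-summit="88 72" data-sink="292 422" d="M74 47l-16 7-10 0-3 16 7 10 0 6 26 15 9 9 14 26 9 5 8 0 8 9 3-6 0-16-3-18-10-24-7-8 2-14-3-6-6-4-18-2z"/><path data-summit="120 400" data-sink="292 422" d="M126 359l-6 3-7 6-13 22-19 18 1 14 72 0 9-20 9-10-14-14-14-6z"/><path data-summit="200 38" data-sink="292 422" d="M252 38l-92 0 1 28 10 8 11 23 26 14 0-9-3-12 9-16 10-10 18-13z"/><path data-summit="108 184" data-sink="292 422" d="M110 162l-12 0-11 4-1 10-15 20-3 12-15 24 1 6 6 6 10 3 44-38 10-5-1-10 9-12-4-4 0-8-2-2z"/>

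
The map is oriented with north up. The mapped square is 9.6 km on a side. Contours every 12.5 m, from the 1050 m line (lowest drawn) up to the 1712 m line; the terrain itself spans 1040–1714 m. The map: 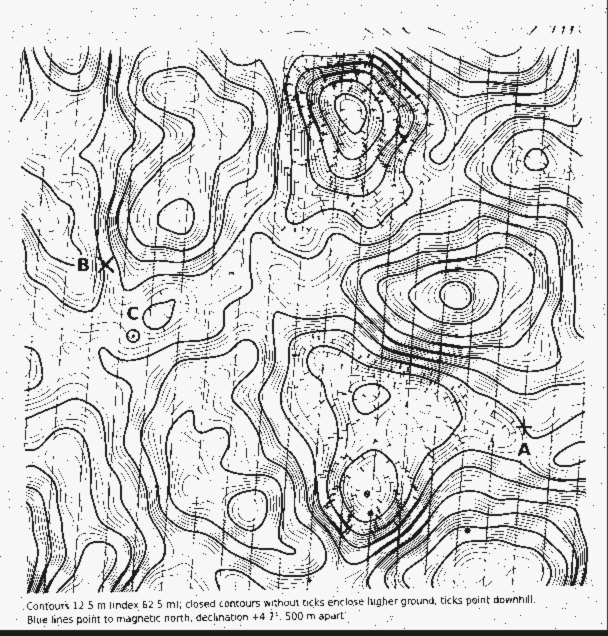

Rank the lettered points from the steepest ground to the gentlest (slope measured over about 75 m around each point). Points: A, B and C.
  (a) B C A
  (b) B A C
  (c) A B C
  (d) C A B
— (b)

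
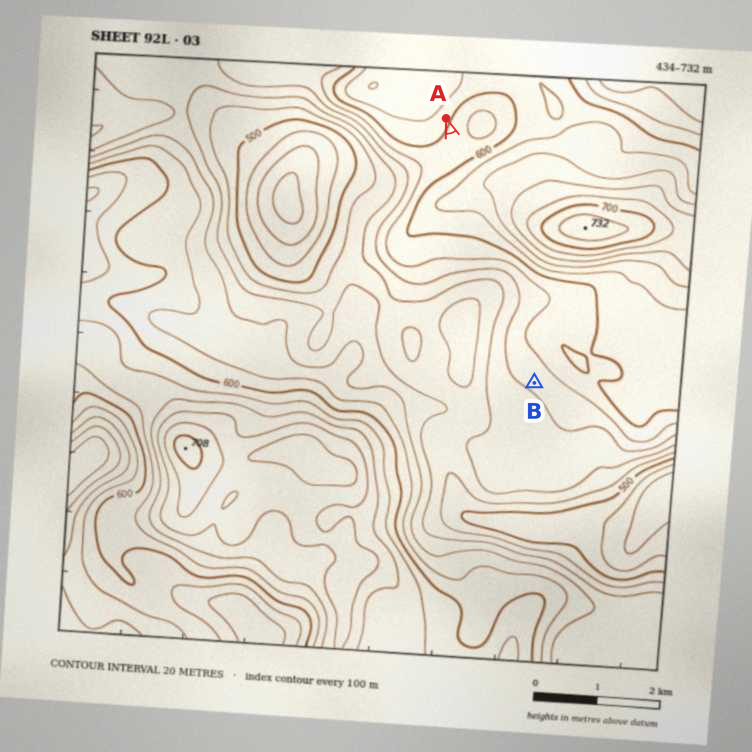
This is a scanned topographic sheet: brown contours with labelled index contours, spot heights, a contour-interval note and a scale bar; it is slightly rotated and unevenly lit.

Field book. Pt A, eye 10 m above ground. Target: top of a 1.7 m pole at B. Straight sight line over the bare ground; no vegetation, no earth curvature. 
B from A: not visible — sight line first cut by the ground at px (463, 170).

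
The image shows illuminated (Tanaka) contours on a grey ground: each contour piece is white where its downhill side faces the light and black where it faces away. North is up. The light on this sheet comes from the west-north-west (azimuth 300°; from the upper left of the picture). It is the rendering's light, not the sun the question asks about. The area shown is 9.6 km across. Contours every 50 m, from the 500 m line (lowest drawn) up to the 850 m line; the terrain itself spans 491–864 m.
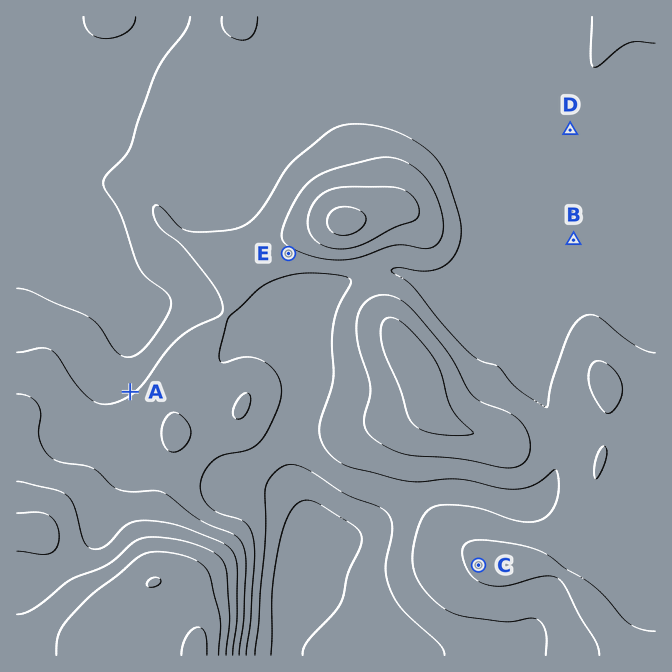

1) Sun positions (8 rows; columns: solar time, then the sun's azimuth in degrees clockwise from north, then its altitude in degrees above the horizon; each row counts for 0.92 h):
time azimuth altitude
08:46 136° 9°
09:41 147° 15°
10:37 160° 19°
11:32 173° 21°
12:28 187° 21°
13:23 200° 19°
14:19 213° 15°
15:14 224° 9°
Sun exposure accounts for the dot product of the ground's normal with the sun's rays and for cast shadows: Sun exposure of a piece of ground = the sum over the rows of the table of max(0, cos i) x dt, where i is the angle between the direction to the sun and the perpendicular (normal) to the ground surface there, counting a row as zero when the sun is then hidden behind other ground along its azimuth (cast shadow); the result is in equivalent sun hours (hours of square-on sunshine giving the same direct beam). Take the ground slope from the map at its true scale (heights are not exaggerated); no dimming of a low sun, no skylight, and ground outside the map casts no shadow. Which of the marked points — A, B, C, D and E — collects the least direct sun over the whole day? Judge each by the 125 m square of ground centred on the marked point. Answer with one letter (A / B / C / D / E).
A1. A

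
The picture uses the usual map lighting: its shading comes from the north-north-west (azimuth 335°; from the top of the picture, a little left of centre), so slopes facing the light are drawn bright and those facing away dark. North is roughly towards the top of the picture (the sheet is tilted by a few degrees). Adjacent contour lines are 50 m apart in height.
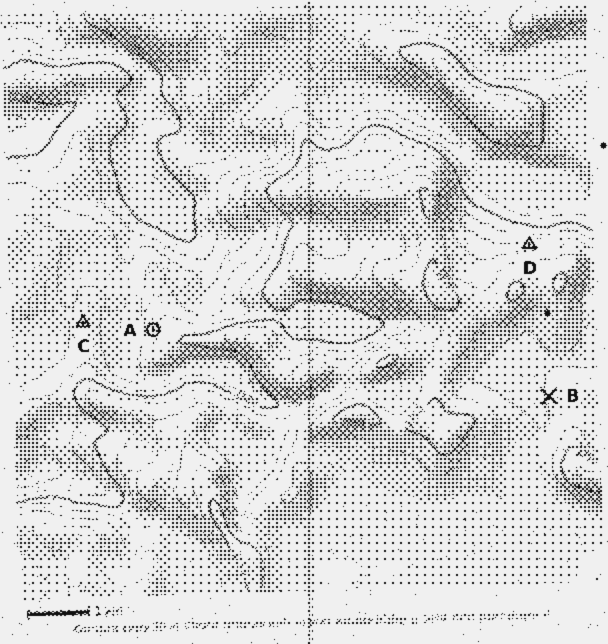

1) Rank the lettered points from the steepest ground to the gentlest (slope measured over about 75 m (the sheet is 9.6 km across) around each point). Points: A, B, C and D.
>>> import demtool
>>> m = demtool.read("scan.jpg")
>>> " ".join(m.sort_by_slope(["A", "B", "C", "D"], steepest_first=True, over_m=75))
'D A B C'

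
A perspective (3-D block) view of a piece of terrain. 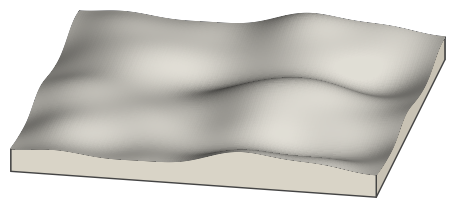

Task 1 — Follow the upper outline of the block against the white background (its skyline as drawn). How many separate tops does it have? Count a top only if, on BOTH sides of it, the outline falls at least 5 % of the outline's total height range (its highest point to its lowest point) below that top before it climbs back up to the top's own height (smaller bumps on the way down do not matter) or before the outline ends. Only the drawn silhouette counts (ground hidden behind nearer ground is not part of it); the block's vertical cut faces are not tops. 2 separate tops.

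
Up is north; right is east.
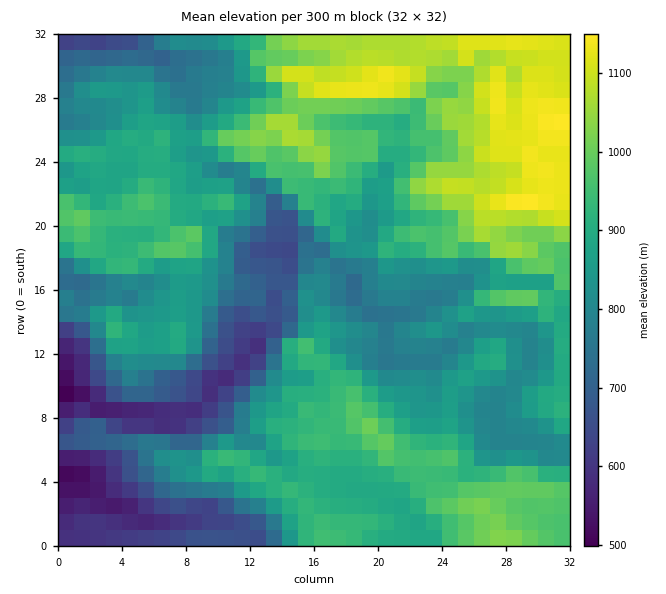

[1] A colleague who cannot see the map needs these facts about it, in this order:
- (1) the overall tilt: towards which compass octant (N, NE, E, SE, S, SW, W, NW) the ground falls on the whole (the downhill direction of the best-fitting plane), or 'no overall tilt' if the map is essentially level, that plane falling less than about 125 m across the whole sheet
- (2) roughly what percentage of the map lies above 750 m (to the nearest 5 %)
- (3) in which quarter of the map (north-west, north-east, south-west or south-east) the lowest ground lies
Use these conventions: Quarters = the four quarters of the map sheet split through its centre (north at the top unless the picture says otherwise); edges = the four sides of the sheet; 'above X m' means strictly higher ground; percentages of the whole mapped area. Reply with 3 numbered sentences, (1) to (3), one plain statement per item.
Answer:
(1) Overall the map slopes down towards the south-west.
(2) Ground above 750 m makes up about 80 % of the sheet.
(3) Look to the south-west quarter for the lowest ground.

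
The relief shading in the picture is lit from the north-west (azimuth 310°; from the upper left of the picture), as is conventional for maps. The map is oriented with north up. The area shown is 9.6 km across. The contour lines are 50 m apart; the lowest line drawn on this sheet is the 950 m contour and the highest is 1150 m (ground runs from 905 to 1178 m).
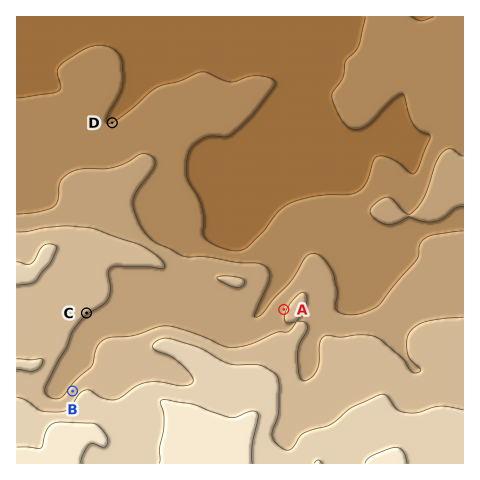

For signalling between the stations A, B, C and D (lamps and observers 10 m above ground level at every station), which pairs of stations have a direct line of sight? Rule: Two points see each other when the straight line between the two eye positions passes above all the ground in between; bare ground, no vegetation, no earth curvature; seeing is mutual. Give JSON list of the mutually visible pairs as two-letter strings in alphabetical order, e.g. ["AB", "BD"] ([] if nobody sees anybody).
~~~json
["AC", "BC"]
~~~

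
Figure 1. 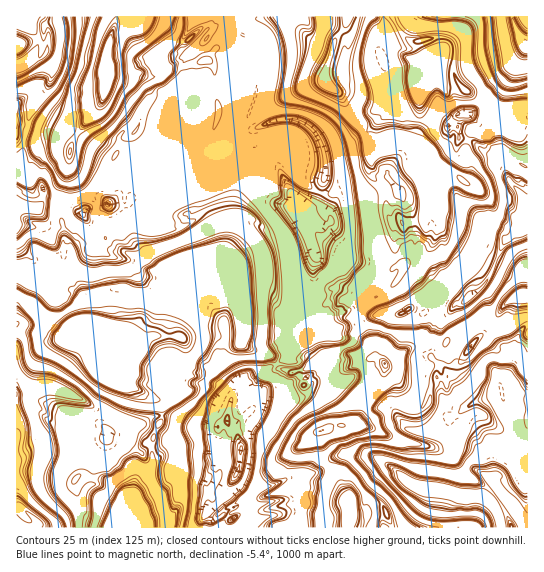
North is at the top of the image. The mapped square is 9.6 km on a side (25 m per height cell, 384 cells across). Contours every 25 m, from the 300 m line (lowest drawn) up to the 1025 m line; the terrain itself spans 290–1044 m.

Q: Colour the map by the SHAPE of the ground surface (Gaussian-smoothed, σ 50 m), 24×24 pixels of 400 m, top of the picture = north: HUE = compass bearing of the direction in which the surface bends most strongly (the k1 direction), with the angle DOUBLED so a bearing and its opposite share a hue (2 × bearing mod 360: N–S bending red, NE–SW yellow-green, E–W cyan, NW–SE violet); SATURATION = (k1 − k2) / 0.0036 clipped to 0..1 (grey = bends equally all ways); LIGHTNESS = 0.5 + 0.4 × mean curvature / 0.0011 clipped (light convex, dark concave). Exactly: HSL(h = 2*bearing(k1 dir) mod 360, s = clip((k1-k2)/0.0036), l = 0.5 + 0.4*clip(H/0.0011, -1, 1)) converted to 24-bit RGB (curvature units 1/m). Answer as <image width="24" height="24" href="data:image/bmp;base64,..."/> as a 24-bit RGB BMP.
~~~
<image width="24" height="24" href="data:image/bmp;base64,Qk32BgAAAAAAADYAAAAoAAAAGAAAABgAAAABABgAAAAAAMAGAAATCwAAEwsAAAAAAAAAAAAAdCMzc1oRJekkFI+J4aOKgoyBPEvl9drSAzg67xGMyjdrI3bA5ngvKS+I0DB59fjTf1vPMsv/TNzJNySZNNPM8rHGUAZ12GIjOhfTW3nvl9qfFMTXF9P04/Dbrifb9DUSMh9+KHhU6kz0AAPU9lqOKjpdPOBV7fTXJ3HojdXBYRRJSjIZLCAHLjADk0WVwihLSk7eRmHejbh1LHSGFuFM3YQz0746v3RGSiLdvNtDABkz9WNwmLARHioMdORUifN5PtBJMAMMVxgAj2IAIv5RTlr/GwopjtaWV7AxID1ty8OTeot+Q36Axy0U+uhsx9VePzPlRi6ZAAIzYuxU7qf88Mf/aPsAMzEAMQ0CpBtYndb2zOn/6NHyKGKfhpbGc3uDorssWSOzoq+NlYt4SnxxPXpw/J6QNuEosjIOJjt1KhO4PO9OHoeH8bzp8dP44s30z+X8gP/vdT4AaUkjmHmByUyHPqiKeG+CZtVca8LWpLrbqxhGfi4eqZcdd/I46wsKi+YREypPbaSKHGuCLbEwX7YVfLIY+UVq+owaUghDk5jRK9zRYpJYXdtrkjGlYU12odNZRUcSMAsDw4oule7spvK+PVCQw5Ox+GiKDnNINmhVTw5VxMVGC44Yt7VRE5kv2JSd2j7YObiJwSqicbpA0bJtLkxcVSRU6SSAdhvVKInes+rQgouH2bucIzpMiH163UNB5onWMhF2O/NaFf/ZwDX3e62aqxKgRM1Txu+GJVu/uEJ7w299lOwoegmULOLmOu2vtoLwj9nQe5OEhoeBnoiKzTfdSttM5IHSDyRk++XQU/PGRil1MoxfkuIyBQLb77ntZ9Hl4Si/aXO6y5CO/wXRHL4sOBpKZ8oKJrei8cLsp67Uk6TRpp3JaXu7woNYtE5mFQkq8vfJSOY+JiVVhIN8eFZ3MuAyHbcAgjoJwRXro28Zbyzy3Zbgum2mHlfczv37CUGwoJsHmXssZ1szfn1BeFZQgXpziH19hlTBxeKp3x15LEZje3+EUDaEtNmM11+L43cPEGEUgoh1HZoMEpwr+VX/4InybSwegWpvPo9mY9gl4Iw0ch6vxWpqgYJ8gX2Afn+B0tipYCmcM0+da52pSGK50kmUnYOIoHyT4I3JI29EuIWSFn5fBn9Y9PJZyGS+iZa/ksaLImaPvxyTU17WKe2j1KXknYuxgYWJxOK1ijC/Ry6IJcZruSI4J0pR0qRybIpto29+1GyrG6lXp4mOCniWg+h68dJHNQhS+N2icUh9S6d6aKU0Ib+BebQH4l4Y389PqzBHlNB7Uj67ch6WOrO1kCuk0dOTr0dfdEEu28Nlnu1kMWRvDbMzE5gkDsUgzyeHksA5piEngVzDhn55fnt5LpRfS87dro24pcbN0irNStg+cUVuTyxPFyKSzdiNcsjVnGXjwcWf6EREbCIT4dFQIkJRrqQreIkAoW8gJN8wD3pehox4f4WBZn9lVnBDZ4FIlGw7lVFPixImnlkkVoLpHjOGwNKGerNPZB8dp6yInAAs/uC/ct/4WhuQuqPdKQNM5/rRFZewdoGEfIKCfoF6eH99hYB+eH95g4B6h4F+yBTZvOa6CRpNwB277uZjOBs/hNaRfIiEtt/32veRmAxsVBKvgBWkar7w+u7OexqjLm5mfH90g39/eoCAhXx8fYR8eIWBhIN8f3uLr72YLQONSxC67cOkQWfDfKN+nuSwYw5W5qocORYZlosvAE+vmm3Wvjxi+WMWGIUzNbNUa3p/gX+Ed3qAjYV3e4d4QKprnqTO1hI5cQRXsbIVfvKnn53WjqLa3EsRDA5S8rHefWnT0+rcBk16Z0bQuCG7/c7PndyCD3tuWYiJfX98enl/npRugnqFtGOTSBsAaDMPKaRlgueUXa4ZZWU2mTAMPKcpl2UAQYkAhaW0zbvj95LrCnSUy0Pc8WN/+OfTLBrTFYtKQ3FQeXp+hYh3hoSBZmp7WBX73aL4yPjoWbTaMz3obWV761PB0SXihPv4gvb2Id+oLkK4EC8HtQCLl1s/31Rj+PbTGEO9hzfOMGzqp2a/YqeVgoR+d3Z+GGibF6vU8ti3ZbM+NxyKWkhzsN5bmpWES8oujd89HolkKSIKXq36PXUIKEdnbMhM/+bMegogEnIbuGsXG68nl1RngX2EenZ9prghPMJq9qlX0J5YHEJuQ0d1b/jWmZfZxHzR0e11IxFT9E/2TRUy5EHtHGCLO9RY/6hOv5POfWj1Q/NmAAnOonW0hXWNgDuHeNaNGjx7c8wj99a8MiGpKaR6L7pfPN/Q4lnQ98S0DgUugv99"/>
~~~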